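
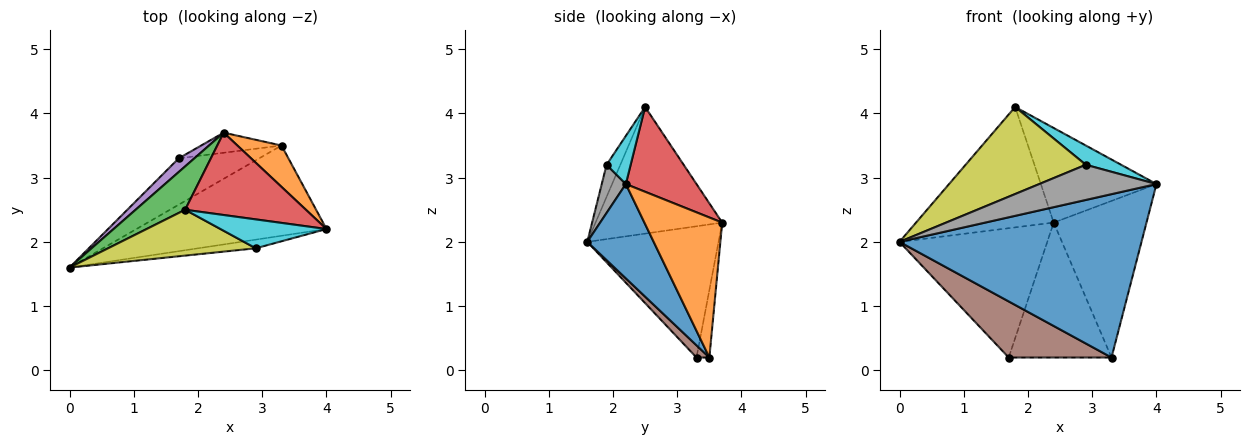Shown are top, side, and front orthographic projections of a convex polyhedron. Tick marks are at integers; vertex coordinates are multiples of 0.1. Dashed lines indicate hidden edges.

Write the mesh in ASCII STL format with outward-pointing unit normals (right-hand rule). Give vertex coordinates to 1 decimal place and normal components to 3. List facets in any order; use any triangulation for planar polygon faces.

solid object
 facet normal 0.233 -0.851 -0.470
  outer loop
   vertex 3.3 3.5 0.2
   vertex 4.0 2.2 2.9
   vertex 0.0 1.6 2.0
  endloop
 endfacet
 facet normal 0.630 0.751 0.198
  outer loop
   vertex 3.3 3.5 0.2
   vertex 2.4 3.7 2.3
   vertex 4.0 2.2 2.9
  endloop
 endfacet
 facet normal -0.654 0.711 0.256
  outer loop
   vertex 1.8 2.5 4.1
   vertex 2.4 3.7 2.3
   vertex 0.0 1.6 2.0
  endloop
 endfacet
 facet normal 0.419 0.685 0.596
  outer loop
   vertex 1.8 2.5 4.1
   vertex 4.0 2.2 2.9
   vertex 2.4 3.7 2.3
  endloop
 endfacet
 facet normal -0.662 0.745 0.079
  outer loop
   vertex 1.7 3.3 0.2
   vertex 0.0 1.6 2.0
   vertex 2.4 3.7 2.3
  endloop
 endfacet
 facet normal 0.096 -0.767 -0.634
  outer loop
   vertex 1.7 3.3 0.2
   vertex 3.3 3.5 0.2
   vertex 0.0 1.6 2.0
  endloop
 endfacet
 facet normal -0.123 0.982 -0.146
  outer loop
   vertex 1.7 3.3 0.2
   vertex 2.4 3.7 2.3
   vertex 3.3 3.5 0.2
  endloop
 endfacet
 facet normal 0.196 -0.952 -0.235
  outer loop
   vertex 2.9 1.9 3.2
   vertex 0.0 1.6 2.0
   vertex 4.0 2.2 2.9
  endloop
 endfacet
 facet normal -0.101 -0.880 0.464
  outer loop
   vertex 2.9 1.9 3.2
   vertex 1.8 2.5 4.1
   vertex 0.0 1.6 2.0
  endloop
 endfacet
 facet normal 0.354 -0.519 0.778
  outer loop
   vertex 2.9 1.9 3.2
   vertex 4.0 2.2 2.9
   vertex 1.8 2.5 4.1
  endloop
 endfacet
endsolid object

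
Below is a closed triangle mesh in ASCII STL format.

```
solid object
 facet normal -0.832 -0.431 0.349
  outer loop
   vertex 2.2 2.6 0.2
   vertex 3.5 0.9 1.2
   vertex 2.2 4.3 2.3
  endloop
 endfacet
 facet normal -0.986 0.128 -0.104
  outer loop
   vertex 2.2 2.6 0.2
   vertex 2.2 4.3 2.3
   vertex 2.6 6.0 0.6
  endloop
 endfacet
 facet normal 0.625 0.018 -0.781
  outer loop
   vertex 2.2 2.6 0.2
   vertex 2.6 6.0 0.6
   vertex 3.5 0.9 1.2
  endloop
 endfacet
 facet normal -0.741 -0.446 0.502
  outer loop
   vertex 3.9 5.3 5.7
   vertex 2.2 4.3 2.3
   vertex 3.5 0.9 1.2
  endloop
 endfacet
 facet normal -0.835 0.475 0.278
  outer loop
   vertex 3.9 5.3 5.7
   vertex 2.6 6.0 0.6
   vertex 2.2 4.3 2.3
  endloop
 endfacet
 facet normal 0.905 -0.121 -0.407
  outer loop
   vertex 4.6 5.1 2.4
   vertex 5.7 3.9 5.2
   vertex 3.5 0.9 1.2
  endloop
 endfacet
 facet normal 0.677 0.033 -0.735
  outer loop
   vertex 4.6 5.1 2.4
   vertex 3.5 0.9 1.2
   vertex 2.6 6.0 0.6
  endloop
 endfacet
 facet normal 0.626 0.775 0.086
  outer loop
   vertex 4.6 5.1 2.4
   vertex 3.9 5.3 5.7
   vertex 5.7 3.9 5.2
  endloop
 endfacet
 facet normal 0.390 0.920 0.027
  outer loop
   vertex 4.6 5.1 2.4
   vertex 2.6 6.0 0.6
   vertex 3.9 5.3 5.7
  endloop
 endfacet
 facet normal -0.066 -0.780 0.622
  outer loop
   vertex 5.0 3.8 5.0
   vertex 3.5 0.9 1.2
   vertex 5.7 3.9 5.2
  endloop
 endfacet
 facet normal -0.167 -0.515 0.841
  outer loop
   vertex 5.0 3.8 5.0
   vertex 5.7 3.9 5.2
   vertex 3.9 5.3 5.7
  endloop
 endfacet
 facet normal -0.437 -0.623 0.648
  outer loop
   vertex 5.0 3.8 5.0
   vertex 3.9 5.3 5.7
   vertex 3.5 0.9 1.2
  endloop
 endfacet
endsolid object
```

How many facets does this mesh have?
12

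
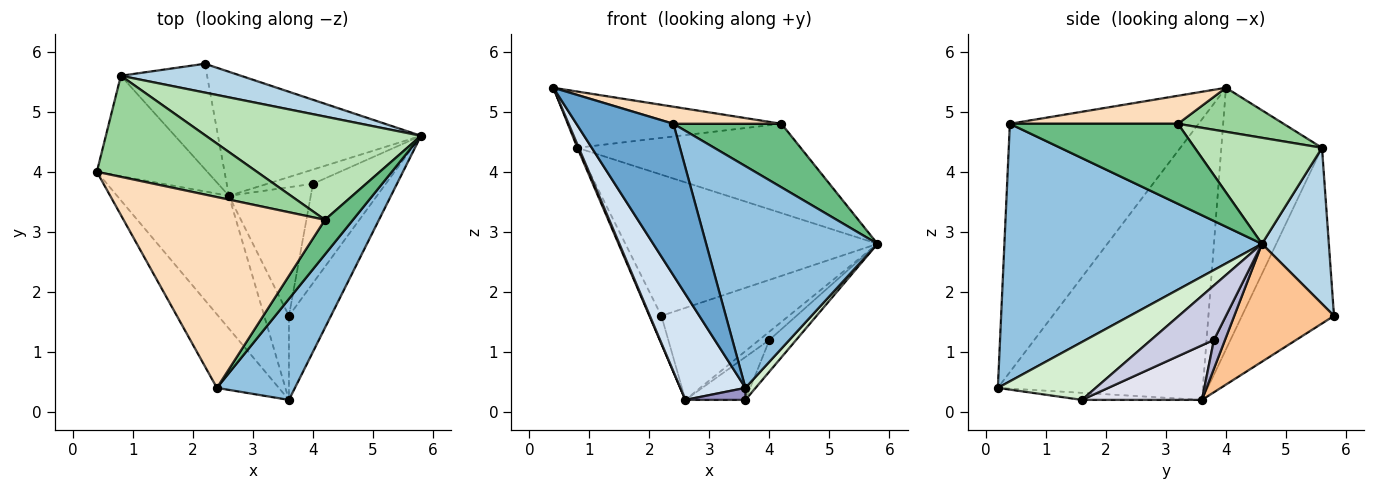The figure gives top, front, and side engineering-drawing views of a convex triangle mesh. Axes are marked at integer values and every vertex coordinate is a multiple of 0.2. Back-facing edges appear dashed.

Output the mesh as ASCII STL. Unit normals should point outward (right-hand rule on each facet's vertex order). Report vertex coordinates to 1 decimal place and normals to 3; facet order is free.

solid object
 facet normal -0.868 -0.446 -0.217
  outer loop
   vertex 2.4 0.4 4.8
   vertex 0.4 4.0 5.4
   vertex 3.6 0.2 0.4
  endloop
 endfacet
 facet normal 0.807 -0.537 0.245
  outer loop
   vertex 2.4 0.4 4.8
   vertex 3.6 0.2 0.4
   vertex 5.8 4.6 2.8
  endloop
 endfacet
 facet normal 0.252 0.948 0.194
  outer loop
   vertex 0.8 5.6 4.4
   vertex 5.8 4.6 2.8
   vertex 2.2 5.8 1.6
  endloop
 endfacet
 facet normal -0.891 -0.283 -0.355
  outer loop
   vertex 2.6 3.6 0.2
   vertex 3.6 0.2 0.4
   vertex 0.4 4.0 5.4
  endloop
 endfacet
 facet normal -0.921 -0.013 -0.389
  outer loop
   vertex 2.6 3.6 0.2
   vertex 0.4 4.0 5.4
   vertex 0.8 5.6 4.4
  endloop
 endfacet
 facet normal -0.892 0.116 -0.438
  outer loop
   vertex 2.6 3.6 0.2
   vertex 0.8 5.6 4.4
   vertex 2.2 5.8 1.6
  endloop
 endfacet
 facet normal 0.423 0.540 -0.728
  outer loop
   vertex 2.6 3.6 0.2
   vertex 2.2 5.8 1.6
   vertex 5.8 4.6 2.8
  endloop
 endfacet
 facet normal 0.137 -0.088 0.987
  outer loop
   vertex 4.2 3.2 4.8
   vertex 0.4 4.0 5.4
   vertex 2.4 0.4 4.8
  endloop
 endfacet
 facet normal 0.807 -0.519 0.282
  outer loop
   vertex 4.2 3.2 4.8
   vertex 2.4 0.4 4.8
   vertex 5.8 4.6 2.8
  endloop
 endfacet
 facet normal 0.234 0.473 0.850
  outer loop
   vertex 4.2 3.2 4.8
   vertex 0.8 5.6 4.4
   vertex 0.4 4.0 5.4
  endloop
 endfacet
 facet normal 0.349 0.613 0.709
  outer loop
   vertex 4.2 3.2 4.8
   vertex 5.8 4.6 2.8
   vertex 0.8 5.6 4.4
  endloop
 endfacet
 facet normal 0.806 -0.084 -0.586
  outer loop
   vertex 3.6 1.6 0.2
   vertex 5.8 4.6 2.8
   vertex 3.6 0.2 0.4
  endloop
 endfacet
 facet normal -0.272 -0.136 -0.953
  outer loop
   vertex 3.6 1.6 0.2
   vertex 3.6 0.2 0.4
   vertex 2.6 3.6 0.2
  endloop
 endfacet
 facet normal 0.480 0.440 -0.759
  outer loop
   vertex 4.0 3.8 1.2
   vertex 2.6 3.6 0.2
   vertex 5.8 4.6 2.8
  endloop
 endfacet
 facet normal 0.580 0.247 -0.776
  outer loop
   vertex 4.0 3.8 1.2
   vertex 5.8 4.6 2.8
   vertex 3.6 1.6 0.2
  endloop
 endfacet
 facet normal 0.535 0.267 -0.802
  outer loop
   vertex 4.0 3.8 1.2
   vertex 3.6 1.6 0.2
   vertex 2.6 3.6 0.2
  endloop
 endfacet
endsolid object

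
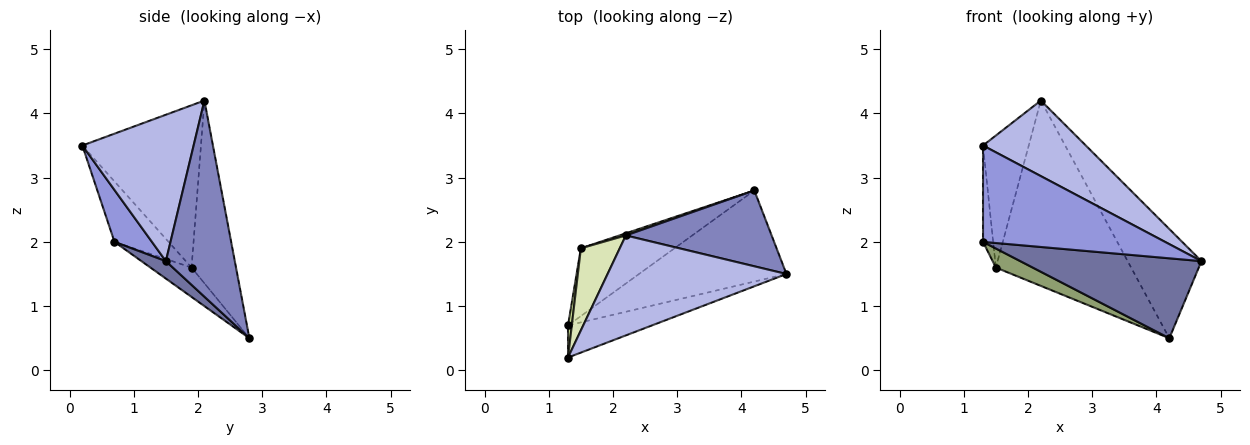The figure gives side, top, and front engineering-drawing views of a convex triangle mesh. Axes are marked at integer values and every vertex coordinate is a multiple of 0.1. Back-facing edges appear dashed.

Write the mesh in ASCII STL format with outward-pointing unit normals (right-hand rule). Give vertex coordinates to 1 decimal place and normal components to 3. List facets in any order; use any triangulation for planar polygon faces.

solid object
 facet normal 0.089 -0.657 -0.749
  outer loop
   vertex 4.2 2.8 0.5
   vertex 4.7 1.5 1.7
   vertex 1.3 0.7 2.0
  endloop
 endfacet
 facet normal 0.609 0.652 0.452
  outer loop
   vertex 2.2 2.1 4.2
   vertex 4.7 1.5 1.7
   vertex 4.2 2.8 0.5
  endloop
 endfacet
 facet normal 0.192 -0.931 -0.310
  outer loop
   vertex 1.3 0.2 3.5
   vertex 1.3 0.7 2.0
   vertex 4.7 1.5 1.7
  endloop
 endfacet
 facet normal 0.547 -0.505 0.668
  outer loop
   vertex 1.3 0.2 3.5
   vertex 4.7 1.5 1.7
   vertex 2.2 2.1 4.2
  endloop
 endfacet
 facet normal -0.289 -0.259 -0.922
  outer loop
   vertex 1.5 1.9 1.6
   vertex 4.2 2.8 0.5
   vertex 1.3 0.7 2.0
  endloop
 endfacet
 facet normal -0.312 0.950 0.011
  outer loop
   vertex 1.5 1.9 1.6
   vertex 2.2 2.1 4.2
   vertex 4.2 2.8 0.5
  endloop
 endfacet
 facet normal -0.981 0.184 0.061
  outer loop
   vertex 1.5 1.9 1.6
   vertex 1.3 0.7 2.0
   vertex 1.3 0.2 3.5
  endloop
 endfacet
 facet normal -0.911 0.351 0.218
  outer loop
   vertex 1.5 1.9 1.6
   vertex 1.3 0.2 3.5
   vertex 2.2 2.1 4.2
  endloop
 endfacet
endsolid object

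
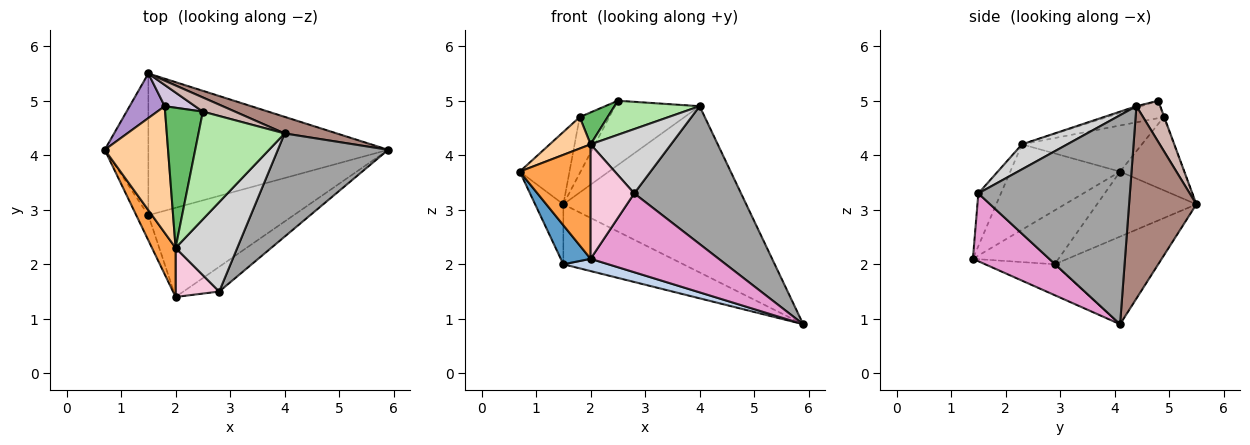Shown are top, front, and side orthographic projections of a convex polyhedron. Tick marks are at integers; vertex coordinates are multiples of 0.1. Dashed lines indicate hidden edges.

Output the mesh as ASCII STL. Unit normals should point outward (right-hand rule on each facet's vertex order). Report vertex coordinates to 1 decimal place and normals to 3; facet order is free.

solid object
 facet normal -0.924 -0.322 -0.208
  outer loop
   vertex 1.5 2.9 2.0
   vertex 2.0 1.4 2.1
   vertex 0.7 4.1 3.7
  endloop
 endfacet
 facet normal -0.206 -0.133 -0.969
  outer loop
   vertex 1.5 2.9 2.0
   vertex 5.9 4.1 0.9
   vertex 2.0 1.4 2.1
  endloop
 endfacet
 facet normal -0.818 -0.528 0.226
  outer loop
   vertex 2.0 2.3 4.2
   vertex 0.7 4.1 3.7
   vertex 2.0 1.4 2.1
  endloop
 endfacet
 facet normal -0.577 -0.197 0.792
  outer loop
   vertex 2.0 2.3 4.2
   vertex 1.8 4.9 4.7
   vertex 0.7 4.1 3.7
  endloop
 endfacet
 facet normal -0.410 -0.203 0.889
  outer loop
   vertex 2.0 2.3 4.2
   vertex 2.5 4.8 5.0
   vertex 1.8 4.9 4.7
  endloop
 endfacet
 facet normal -0.017 -0.302 0.953
  outer loop
   vertex 2.0 2.3 4.2
   vertex 4.0 4.4 4.9
   vertex 2.5 4.8 5.0
  endloop
 endfacet
 facet normal -0.808 0.229 -0.542
  outer loop
   vertex 1.5 5.5 3.1
   vertex 1.5 2.9 2.0
   vertex 0.7 4.1 3.7
  endloop
 endfacet
 facet normal -0.319 0.369 -0.873
  outer loop
   vertex 1.5 5.5 3.1
   vertex 5.9 4.1 0.9
   vertex 1.5 2.9 2.0
  endloop
 endfacet
 facet normal -0.739 0.574 0.354
  outer loop
   vertex 1.5 5.5 3.1
   vertex 0.7 4.1 3.7
   vertex 1.8 4.9 4.7
  endloop
 endfacet
 facet normal -0.018 0.935 0.354
  outer loop
   vertex 1.5 5.5 3.1
   vertex 1.8 4.9 4.7
   vertex 2.5 4.8 5.0
  endloop
 endfacet
 facet normal 0.344 0.934 0.093
  outer loop
   vertex 1.5 5.5 3.1
   vertex 4.0 4.4 4.9
   vertex 5.9 4.1 0.9
  endloop
 endfacet
 facet normal 0.265 0.942 0.207
  outer loop
   vertex 1.5 5.5 3.1
   vertex 2.5 4.8 5.0
   vertex 4.0 4.4 4.9
  endloop
 endfacet
 facet normal 0.494 -0.829 -0.260
  outer loop
   vertex 2.8 1.5 3.3
   vertex 2.0 1.4 2.1
   vertex 5.9 4.1 0.9
  endloop
 endfacet
 facet normal -0.430 -0.830 0.356
  outer loop
   vertex 2.8 1.5 3.3
   vertex 2.0 2.3 4.2
   vertex 2.0 1.4 2.1
  endloop
 endfacet
 facet normal 0.750 -0.529 0.396
  outer loop
   vertex 2.8 1.5 3.3
   vertex 5.9 4.1 0.9
   vertex 4.0 4.4 4.9
  endloop
 endfacet
 facet normal 0.313 -0.555 0.771
  outer loop
   vertex 2.8 1.5 3.3
   vertex 4.0 4.4 4.9
   vertex 2.0 2.3 4.2
  endloop
 endfacet
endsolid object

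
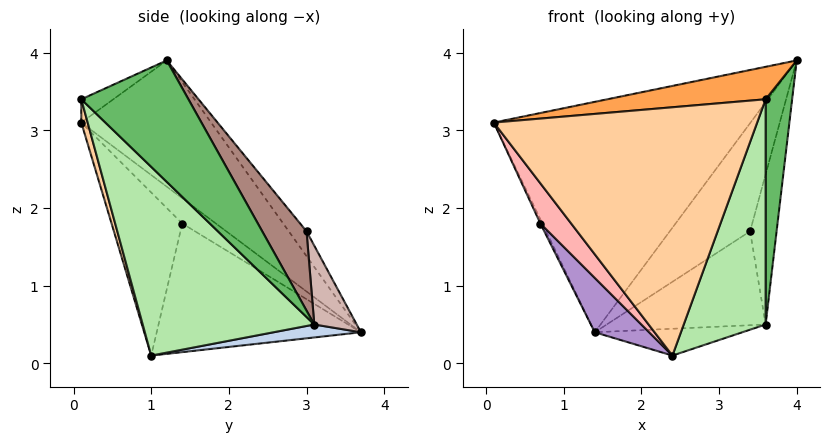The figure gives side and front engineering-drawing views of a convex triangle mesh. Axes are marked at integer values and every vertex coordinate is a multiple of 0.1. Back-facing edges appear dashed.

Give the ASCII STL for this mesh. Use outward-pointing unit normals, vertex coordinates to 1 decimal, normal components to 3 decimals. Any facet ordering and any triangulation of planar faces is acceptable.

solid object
 facet normal -0.323 0.640 0.697
  outer loop
   vertex 1.4 3.7 0.4
   vertex 0.1 0.1 3.1
   vertex 4.0 1.2 3.9
  endloop
 endfacet
 facet normal 0.083 0.140 -0.987
  outer loop
   vertex 3.6 3.1 0.5
   vertex 2.4 1.0 0.1
   vertex 1.4 3.7 0.4
  endloop
 endfacet
 facet normal -0.079 -0.389 0.918
  outer loop
   vertex 3.6 0.1 3.4
   vertex 4.0 1.2 3.9
   vertex 0.1 0.1 3.1
  endloop
 endfacet
 facet normal 0.023 -0.962 -0.271
  outer loop
   vertex 3.6 0.1 3.4
   vertex 0.1 0.1 3.1
   vertex 2.4 1.0 0.1
  endloop
 endfacet
 facet normal 0.942 -0.233 -0.241
  outer loop
   vertex 3.6 0.1 3.4
   vertex 3.6 3.1 0.5
   vertex 4.0 1.2 3.9
  endloop
 endfacet
 facet normal 0.824 -0.393 -0.407
  outer loop
   vertex 3.6 0.1 3.4
   vertex 2.4 1.0 0.1
   vertex 3.6 3.1 0.5
  endloop
 endfacet
 facet normal -0.927 0.055 -0.372
  outer loop
   vertex 0.7 1.4 1.8
   vertex 0.1 0.1 3.1
   vertex 1.4 3.7 0.4
  endloop
 endfacet
 facet normal -0.708 -0.309 -0.635
  outer loop
   vertex 0.7 1.4 1.8
   vertex 2.4 1.0 0.1
   vertex 0.1 0.1 3.1
  endloop
 endfacet
 facet normal -0.716 -0.191 -0.671
  outer loop
   vertex 0.7 1.4 1.8
   vertex 1.4 3.7 0.4
   vertex 2.4 1.0 0.1
  endloop
 endfacet
 facet normal -0.164 0.741 0.651
  outer loop
   vertex 3.4 3.0 1.7
   vertex 1.4 3.7 0.4
   vertex 4.0 1.2 3.9
  endloop
 endfacet
 facet normal 0.844 0.505 0.183
  outer loop
   vertex 3.4 3.0 1.7
   vertex 4.0 1.2 3.9
   vertex 3.6 3.1 0.5
  endloop
 endfacet
 facet normal 0.256 0.959 0.123
  outer loop
   vertex 3.4 3.0 1.7
   vertex 3.6 3.1 0.5
   vertex 1.4 3.7 0.4
  endloop
 endfacet
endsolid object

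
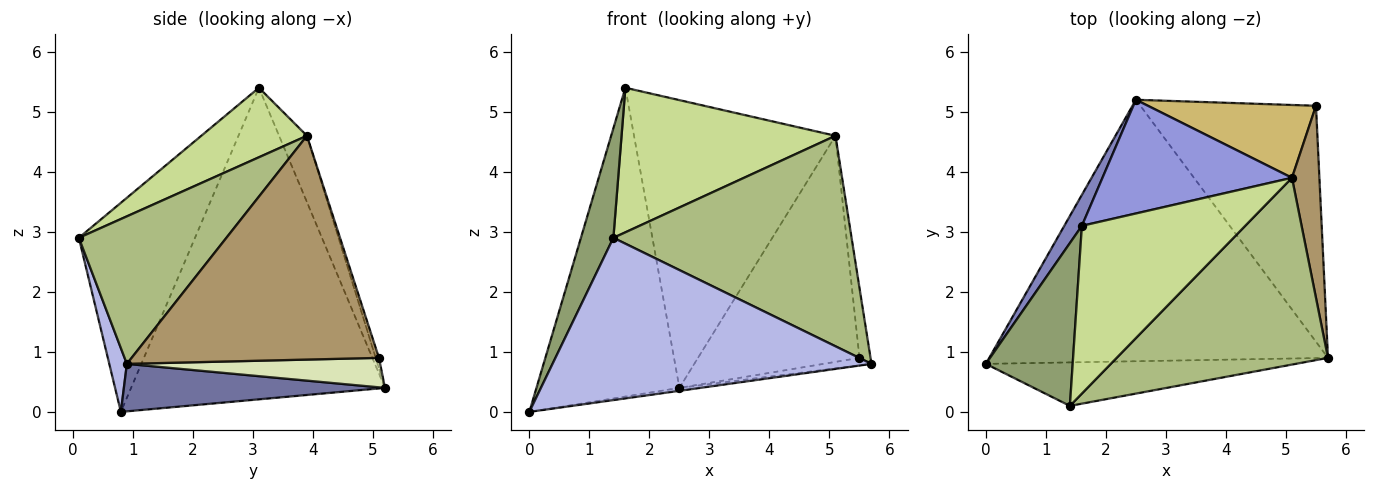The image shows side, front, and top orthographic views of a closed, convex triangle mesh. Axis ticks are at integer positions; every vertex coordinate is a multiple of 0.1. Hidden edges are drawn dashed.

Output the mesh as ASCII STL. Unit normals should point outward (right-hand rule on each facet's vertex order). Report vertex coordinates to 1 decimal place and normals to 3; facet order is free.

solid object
 facet normal 0.139 0.011 -0.990
  outer loop
   vertex 2.5 5.2 0.4
   vertex 5.7 0.9 0.8
   vertex 0.0 0.8 0.0
  endloop
 endfacet
 facet normal -0.870 0.490 0.049
  outer loop
   vertex 1.6 3.1 5.4
   vertex 2.5 5.2 0.4
   vertex 0.0 0.8 0.0
  endloop
 endfacet
 facet normal -0.128 0.922 0.364
  outer loop
   vertex 5.1 3.9 4.6
   vertex 2.5 5.2 0.4
   vertex 1.6 3.1 5.4
  endloop
 endfacet
 facet normal 0.053 -0.965 -0.259
  outer loop
   vertex 1.4 0.1 2.9
   vertex 0.0 0.8 0.0
   vertex 5.7 0.9 0.8
  endloop
 endfacet
 facet normal -0.894 -0.250 0.371
  outer loop
   vertex 1.4 0.1 2.9
   vertex 1.6 3.1 5.4
   vertex 0.0 0.8 0.0
  endloop
 endfacet
 facet normal 0.420 -0.679 0.602
  outer loop
   vertex 1.4 0.1 2.9
   vertex 5.7 0.9 0.8
   vertex 5.1 3.9 4.6
  endloop
 endfacet
 facet normal 0.307 -0.621 0.721
  outer loop
   vertex 1.4 0.1 2.9
   vertex 5.1 3.9 4.6
   vertex 1.6 3.1 5.4
  endloop
 endfacet
 facet normal 0.165 0.031 -0.986
  outer loop
   vertex 5.5 5.1 0.9
   vertex 5.7 0.9 0.8
   vertex 2.5 5.2 0.4
  endloop
 endfacet
 facet normal 0.992 0.044 0.122
  outer loop
   vertex 5.5 5.1 0.9
   vertex 5.1 3.9 4.6
   vertex 5.7 0.9 0.8
  endloop
 endfacet
 facet normal -0.019 0.952 0.307
  outer loop
   vertex 5.5 5.1 0.9
   vertex 2.5 5.2 0.4
   vertex 5.1 3.9 4.6
  endloop
 endfacet
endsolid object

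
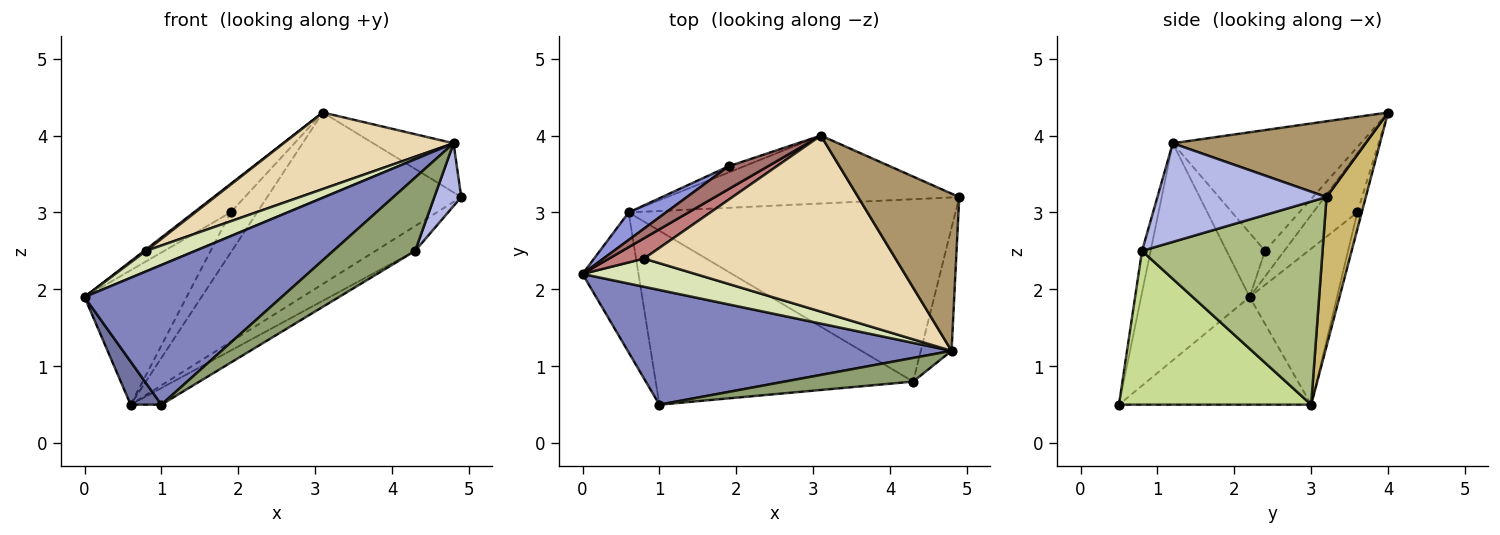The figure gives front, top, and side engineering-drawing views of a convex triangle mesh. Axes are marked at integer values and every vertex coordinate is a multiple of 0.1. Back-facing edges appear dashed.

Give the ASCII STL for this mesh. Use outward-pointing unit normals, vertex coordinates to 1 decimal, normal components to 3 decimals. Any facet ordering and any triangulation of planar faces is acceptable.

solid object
 facet normal -0.878 -0.141 -0.457
  outer loop
   vertex 0.6 3.0 0.5
   vertex 1.0 0.5 0.5
   vertex 0.0 2.2 1.9
  endloop
 endfacet
 facet normal -0.391 -0.711 0.584
  outer loop
   vertex 4.8 1.2 3.9
   vertex 0.0 2.2 1.9
   vertex 1.0 0.5 0.5
  endloop
 endfacet
 facet normal -0.642 0.751 0.154
  outer loop
   vertex 1.9 3.6 3.0
   vertex 0.6 3.0 0.5
   vertex 0.0 2.2 1.9
  endloop
 endfacet
 facet normal 0.944 -0.150 -0.294
  outer loop
   vertex 4.3 0.8 2.5
   vertex 4.9 3.2 3.2
   vertex 4.8 1.2 3.9
  endloop
 endfacet
 facet normal -0.099 -0.947 0.306
  outer loop
   vertex 4.3 0.8 2.5
   vertex 4.8 1.2 3.9
   vertex 1.0 0.5 0.5
  endloop
 endfacet
 facet normal 0.524 0.115 -0.844
  outer loop
   vertex 4.3 0.8 2.5
   vertex 0.6 3.0 0.5
   vertex 4.9 3.2 3.2
  endloop
 endfacet
 facet normal 0.511 0.082 -0.856
  outer loop
   vertex 4.3 0.8 2.5
   vertex 1.0 0.5 0.5
   vertex 0.6 3.0 0.5
  endloop
 endfacet
 facet normal -0.418 -0.534 0.735
  outer loop
   vertex 0.8 2.4 2.5
   vertex 0.0 2.2 1.9
   vertex 4.8 1.2 3.9
  endloop
 endfacet
 facet normal 0.582 0.243 0.776
  outer loop
   vertex 3.1 4.0 4.3
   vertex 4.8 1.2 3.9
   vertex 4.9 3.2 3.2
  endloop
 endfacet
 facet normal 0.185 0.914 -0.362
  outer loop
   vertex 3.1 4.0 4.3
   vertex 4.9 3.2 3.2
   vertex 0.6 3.0 0.5
  endloop
 endfacet
 facet normal -0.164 0.975 -0.149
  outer loop
   vertex 3.1 4.0 4.3
   vertex 0.6 3.0 0.5
   vertex 1.9 3.6 3.0
  endloop
 endfacet
 facet normal -0.403 -0.365 0.839
  outer loop
   vertex 3.1 4.0 4.3
   vertex 0.8 2.4 2.5
   vertex 4.8 1.2 3.9
  endloop
 endfacet
 facet normal -0.684 0.570 0.456
  outer loop
   vertex 3.1 4.0 4.3
   vertex 1.9 3.6 3.0
   vertex 0.0 2.2 1.9
  endloop
 endfacet
 facet normal -0.589 -0.059 0.806
  outer loop
   vertex 3.1 4.0 4.3
   vertex 0.0 2.2 1.9
   vertex 0.8 2.4 2.5
  endloop
 endfacet
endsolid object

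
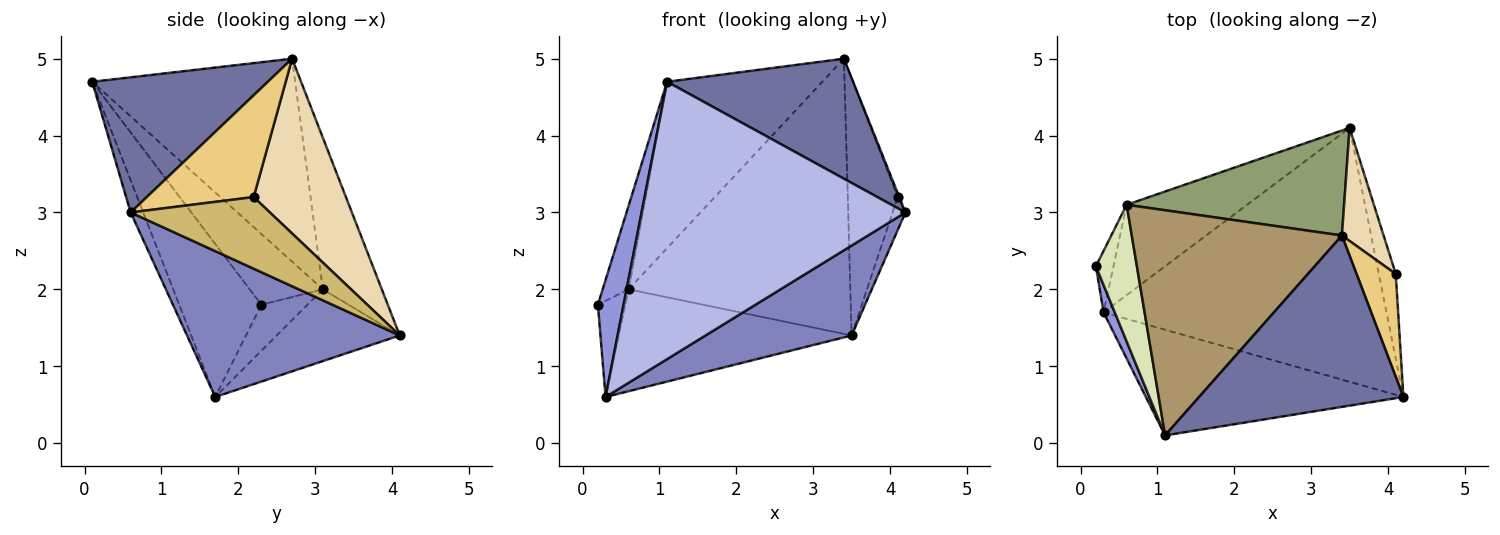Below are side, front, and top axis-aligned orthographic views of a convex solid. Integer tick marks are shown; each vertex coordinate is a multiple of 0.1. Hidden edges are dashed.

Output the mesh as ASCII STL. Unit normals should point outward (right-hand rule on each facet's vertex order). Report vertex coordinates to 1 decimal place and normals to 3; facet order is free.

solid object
 facet normal 0.476 -0.504 0.720
  outer loop
   vertex 1.1 0.1 4.7
   vertex 4.2 0.6 3.0
   vertex 3.4 2.7 5.0
  endloop
 endfacet
 facet normal 0.437 -0.300 -0.848
  outer loop
   vertex 0.3 1.7 0.6
   vertex 3.5 4.1 1.4
   vertex 4.2 0.6 3.0
  endloop
 endfacet
 facet normal -0.952 -0.298 0.070
  outer loop
   vertex 0.3 1.7 0.6
   vertex 1.1 0.1 4.7
   vertex 0.2 2.3 1.8
  endloop
 endfacet
 facet normal -0.044 -0.934 -0.356
  outer loop
   vertex 0.3 1.7 0.6
   vertex 4.2 0.6 3.0
   vertex 1.1 0.1 4.7
  endloop
 endfacet
 facet normal -0.241 0.907 0.346
  outer loop
   vertex 0.6 3.1 2.0
   vertex 3.4 2.7 5.0
   vertex 3.5 4.1 1.4
  endloop
 endfacet
 facet normal -0.817 0.486 -0.311
  outer loop
   vertex 0.6 3.1 2.0
   vertex 0.3 1.7 0.6
   vertex 0.2 2.3 1.8
  endloop
 endfacet
 facet normal -0.368 0.696 -0.617
  outer loop
   vertex 0.6 3.1 2.0
   vertex 3.5 4.1 1.4
   vertex 0.3 1.7 0.6
  endloop
 endfacet
 facet normal -0.827 0.294 0.479
  outer loop
   vertex 0.6 3.1 2.0
   vertex 0.2 2.3 1.8
   vertex 1.1 0.1 4.7
  endloop
 endfacet
 facet normal -0.613 0.469 0.635
  outer loop
   vertex 0.6 3.1 2.0
   vertex 1.1 0.1 4.7
   vertex 3.4 2.7 5.0
  endloop
 endfacet
 facet normal 0.969 0.089 -0.229
  outer loop
   vertex 4.1 2.2 3.2
   vertex 4.2 0.6 3.0
   vertex 3.5 4.1 1.4
  endloop
 endfacet
 facet normal 0.933 0.013 0.359
  outer loop
   vertex 4.1 2.2 3.2
   vertex 3.4 2.7 5.0
   vertex 4.2 0.6 3.0
  endloop
 endfacet
 facet normal 0.861 0.466 0.205
  outer loop
   vertex 4.1 2.2 3.2
   vertex 3.5 4.1 1.4
   vertex 3.4 2.7 5.0
  endloop
 endfacet
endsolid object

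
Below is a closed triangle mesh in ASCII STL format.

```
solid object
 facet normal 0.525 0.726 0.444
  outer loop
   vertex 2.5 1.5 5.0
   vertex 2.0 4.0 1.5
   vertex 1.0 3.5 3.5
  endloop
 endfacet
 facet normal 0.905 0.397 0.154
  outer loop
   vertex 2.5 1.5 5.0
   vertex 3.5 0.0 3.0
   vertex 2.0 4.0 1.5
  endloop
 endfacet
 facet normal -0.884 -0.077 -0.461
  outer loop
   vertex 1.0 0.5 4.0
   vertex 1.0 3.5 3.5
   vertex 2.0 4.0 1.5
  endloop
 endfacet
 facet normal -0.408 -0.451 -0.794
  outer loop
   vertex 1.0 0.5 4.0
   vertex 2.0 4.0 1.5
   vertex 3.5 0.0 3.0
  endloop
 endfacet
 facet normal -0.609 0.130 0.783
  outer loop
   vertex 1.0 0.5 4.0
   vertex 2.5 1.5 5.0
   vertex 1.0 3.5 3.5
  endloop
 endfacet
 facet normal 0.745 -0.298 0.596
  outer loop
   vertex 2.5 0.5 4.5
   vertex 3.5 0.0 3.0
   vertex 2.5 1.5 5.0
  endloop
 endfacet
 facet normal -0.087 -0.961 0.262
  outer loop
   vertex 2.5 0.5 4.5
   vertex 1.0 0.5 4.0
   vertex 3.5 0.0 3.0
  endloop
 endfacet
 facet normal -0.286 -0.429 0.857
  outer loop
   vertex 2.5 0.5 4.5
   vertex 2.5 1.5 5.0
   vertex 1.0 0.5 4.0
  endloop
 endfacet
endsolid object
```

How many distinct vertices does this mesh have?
6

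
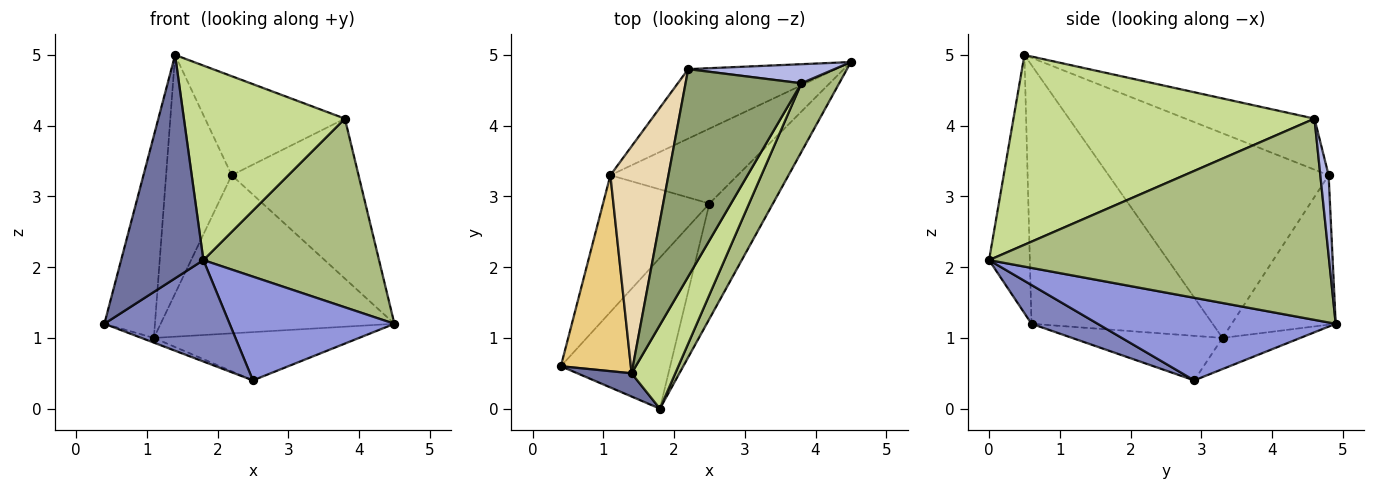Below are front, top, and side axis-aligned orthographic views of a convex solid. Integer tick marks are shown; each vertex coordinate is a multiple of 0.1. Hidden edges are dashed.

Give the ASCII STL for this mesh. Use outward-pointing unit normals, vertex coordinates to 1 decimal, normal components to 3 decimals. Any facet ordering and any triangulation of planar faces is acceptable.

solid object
 facet normal -0.442 -0.892 0.093
  outer loop
   vertex 1.4 0.5 5.0
   vertex 0.4 0.6 1.2
   vertex 1.8 0.0 2.1
  endloop
 endfacet
 facet normal 0.283 -0.535 -0.796
  outer loop
   vertex 2.5 2.9 0.4
   vertex 1.8 0.0 2.1
   vertex 0.4 0.6 1.2
  endloop
 endfacet
 facet normal 0.695 -0.481 -0.535
  outer loop
   vertex 2.5 2.9 0.4
   vertex 4.5 4.9 1.2
   vertex 1.8 0.0 2.1
  endloop
 endfacet
 facet normal 0.065 0.991 0.118
  outer loop
   vertex 3.8 4.6 4.1
   vertex 4.5 4.9 1.2
   vertex 2.2 4.8 3.3
  endloop
 endfacet
 facet normal -0.369 0.400 0.839
  outer loop
   vertex 3.8 4.6 4.1
   vertex 2.2 4.8 3.3
   vertex 1.4 0.5 5.0
  endloop
 endfacet
 facet normal 0.876 -0.453 0.165
  outer loop
   vertex 3.8 4.6 4.1
   vertex 1.8 0.0 2.1
   vertex 4.5 4.9 1.2
  endloop
 endfacet
 facet normal 0.864 -0.462 0.199
  outer loop
   vertex 3.8 4.6 4.1
   vertex 1.4 0.5 5.0
   vertex 1.8 0.0 2.1
  endloop
 endfacet
 facet normal -0.377 0.848 -0.373
  outer loop
   vertex 1.1 3.3 1.0
   vertex 2.2 4.8 3.3
   vertex 4.5 4.9 1.2
  endloop
 endfacet
 facet normal -0.201 0.531 -0.823
  outer loop
   vertex 1.1 3.3 1.0
   vertex 4.5 4.9 1.2
   vertex 2.5 2.9 0.4
  endloop
 endfacet
 facet normal -0.386 0.032 -0.922
  outer loop
   vertex 1.1 3.3 1.0
   vertex 2.5 2.9 0.4
   vertex 0.4 0.6 1.2
  endloop
 endfacet
 facet normal -0.932 0.260 0.252
  outer loop
   vertex 1.1 3.3 1.0
   vertex 0.4 0.6 1.2
   vertex 1.4 0.5 5.0
  endloop
 endfacet
 facet normal -0.925 0.276 0.262
  outer loop
   vertex 1.1 3.3 1.0
   vertex 1.4 0.5 5.0
   vertex 2.2 4.8 3.3
  endloop
 endfacet
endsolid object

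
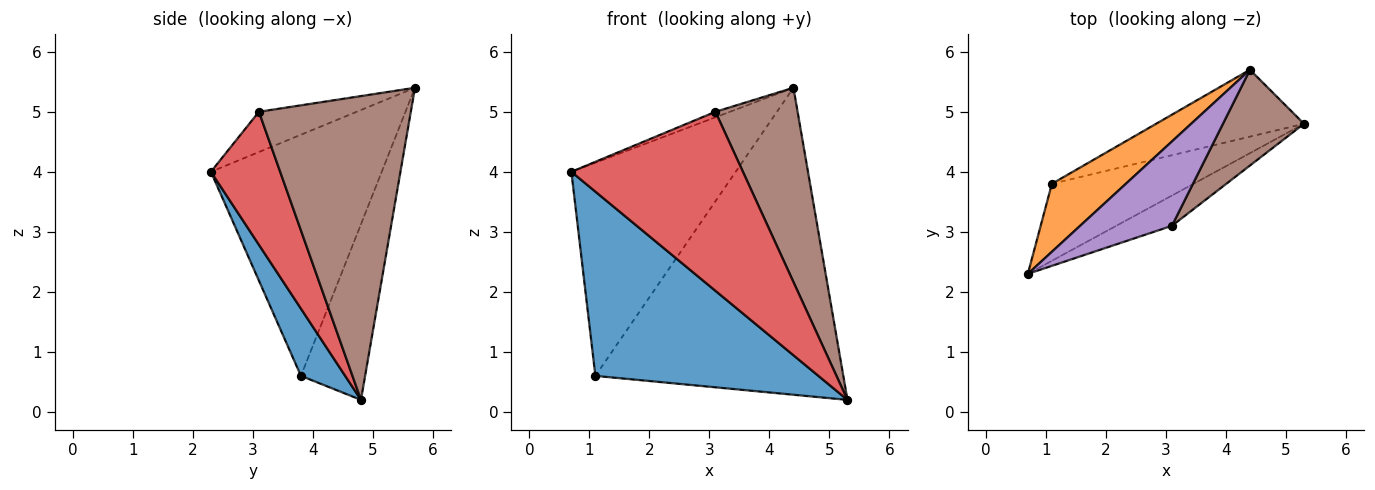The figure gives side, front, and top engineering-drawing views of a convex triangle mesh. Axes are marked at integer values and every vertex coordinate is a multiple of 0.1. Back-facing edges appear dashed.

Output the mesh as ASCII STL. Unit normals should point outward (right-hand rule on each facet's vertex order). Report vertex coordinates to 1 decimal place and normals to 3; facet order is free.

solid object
 facet normal 0.180 -0.908 -0.379
  outer loop
   vertex 1.1 3.8 0.6
   vertex 5.3 4.8 0.2
   vertex 0.7 2.3 4.0
  endloop
 endfacet
 facet normal -0.704 0.677 0.216
  outer loop
   vertex 1.1 3.8 0.6
   vertex 0.7 2.3 4.0
   vertex 4.4 5.7 5.4
  endloop
 endfacet
 facet normal -0.245 0.947 -0.206
  outer loop
   vertex 1.1 3.8 0.6
   vertex 4.4 5.7 5.4
   vertex 5.3 4.8 0.2
  endloop
 endfacet
 facet normal 0.370 -0.916 -0.155
  outer loop
   vertex 3.1 3.1 5.0
   vertex 0.7 2.3 4.0
   vertex 5.3 4.8 0.2
  endloop
 endfacet
 facet normal -0.401 0.060 0.914
  outer loop
   vertex 3.1 3.1 5.0
   vertex 4.4 5.7 5.4
   vertex 0.7 2.3 4.0
  endloop
 endfacet
 facet normal 0.856 -0.463 0.228
  outer loop
   vertex 3.1 3.1 5.0
   vertex 5.3 4.8 0.2
   vertex 4.4 5.7 5.4
  endloop
 endfacet
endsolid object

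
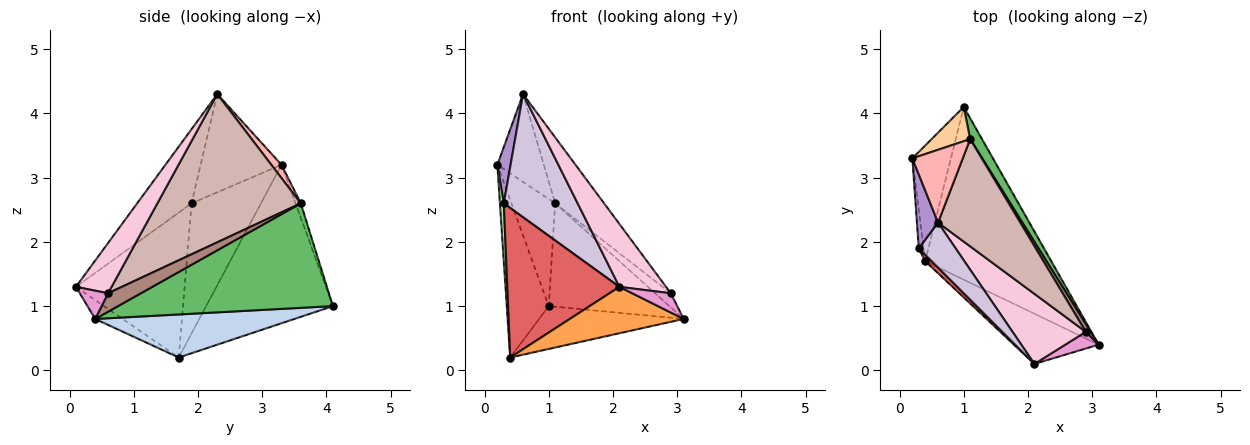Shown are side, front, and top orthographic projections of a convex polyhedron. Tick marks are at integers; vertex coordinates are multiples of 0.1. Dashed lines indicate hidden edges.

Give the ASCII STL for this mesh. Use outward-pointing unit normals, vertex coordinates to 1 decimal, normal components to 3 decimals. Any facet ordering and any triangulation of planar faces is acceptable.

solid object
 facet normal -0.925 0.306 -0.225
  outer loop
   vertex 0.4 1.7 0.2
   vertex 0.2 3.3 3.2
   vertex 1.0 4.1 1.0
  endloop
 endfacet
 facet normal 0.315 0.228 -0.921
  outer loop
   vertex 0.4 1.7 0.2
   vertex 1.0 4.1 1.0
   vertex 3.1 0.4 0.8
  endloop
 endfacet
 facet normal -0.161 -0.670 -0.725
  outer loop
   vertex 2.1 0.1 1.3
   vertex 0.4 1.7 0.2
   vertex 3.1 0.4 0.8
  endloop
 endfacet
 facet normal -0.114 0.946 0.303
  outer loop
   vertex 1.1 3.6 2.6
   vertex 1.0 4.1 1.0
   vertex 0.2 3.3 3.2
  endloop
 endfacet
 facet normal 0.868 0.487 0.098
  outer loop
   vertex 1.1 3.6 2.6
   vertex 3.1 0.4 0.8
   vertex 1.0 4.1 1.0
  endloop
 endfacet
 facet normal -0.998 -0.055 -0.037
  outer loop
   vertex 0.3 1.9 2.6
   vertex 0.2 3.3 3.2
   vertex 0.4 1.7 0.2
  endloop
 endfacet
 facet normal -0.696 -0.718 0.031
  outer loop
   vertex 0.3 1.9 2.6
   vertex 0.4 1.7 0.2
   vertex 2.1 0.1 1.3
  endloop
 endfacet
 facet normal 0.167 0.759 0.629
  outer loop
   vertex 0.6 2.3 4.3
   vertex 1.1 3.6 2.6
   vertex 0.2 3.3 3.2
  endloop
 endfacet
 facet normal -0.965 -0.158 0.208
  outer loop
   vertex 0.6 2.3 4.3
   vertex 0.2 3.3 3.2
   vertex 0.3 1.9 2.6
  endloop
 endfacet
 facet normal -0.569 -0.773 0.282
  outer loop
   vertex 0.6 2.3 4.3
   vertex 0.3 1.9 2.6
   vertex 2.1 0.1 1.3
  endloop
 endfacet
 facet normal 0.878 0.420 0.229
  outer loop
   vertex 2.9 0.6 1.2
   vertex 3.1 0.4 0.8
   vertex 1.1 3.6 2.6
  endloop
 endfacet
 facet normal 0.838 0.286 0.465
  outer loop
   vertex 2.9 0.6 1.2
   vertex 1.1 3.6 2.6
   vertex 0.6 2.3 4.3
  endloop
 endfacet
 facet normal 0.485 -0.661 0.573
  outer loop
   vertex 2.9 0.6 1.2
   vertex 2.1 0.1 1.3
   vertex 3.1 0.4 0.8
  endloop
 endfacet
 facet normal 0.455 -0.595 0.663
  outer loop
   vertex 2.9 0.6 1.2
   vertex 0.6 2.3 4.3
   vertex 2.1 0.1 1.3
  endloop
 endfacet
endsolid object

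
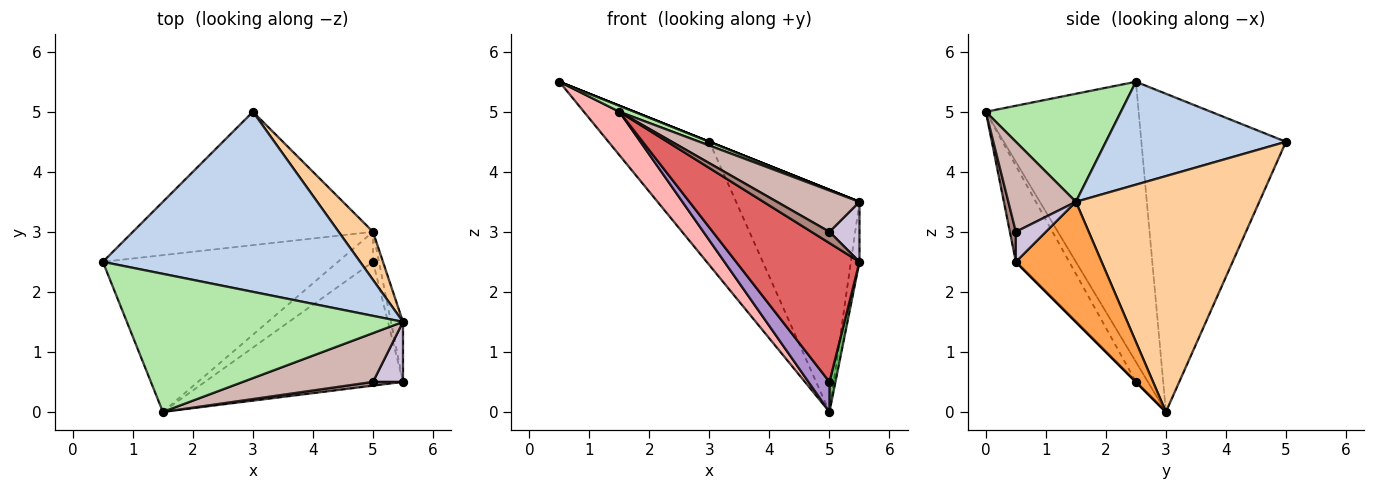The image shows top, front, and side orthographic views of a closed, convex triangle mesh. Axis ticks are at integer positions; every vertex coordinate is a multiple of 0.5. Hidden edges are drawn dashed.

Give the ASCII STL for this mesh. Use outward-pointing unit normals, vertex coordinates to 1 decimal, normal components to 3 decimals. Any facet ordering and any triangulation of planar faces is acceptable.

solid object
 facet normal -0.697 0.487 -0.526
  outer loop
   vertex 5.0 3.0 0.0
   vertex 0.5 2.5 5.5
   vertex 3.0 5.0 4.5
  endloop
 endfacet
 facet normal 0.371 0.000 0.928
  outer loop
   vertex 5.5 1.5 3.5
   vertex 3.0 5.0 4.5
   vertex 0.5 2.5 5.5
  endloop
 endfacet
 facet normal 0.990 0.099 -0.099
  outer loop
   vertex 5.5 1.5 3.5
   vertex 5.5 0.5 2.5
   vertex 5.0 3.0 0.0
  endloop
 endfacet
 facet normal 0.824 0.554 0.120
  outer loop
   vertex 5.5 1.5 3.5
   vertex 5.0 3.0 0.0
   vertex 3.0 5.0 4.5
  endloop
 endfacet
 facet normal 0.000 -0.707 -0.707
  outer loop
   vertex 5.0 2.5 0.5
   vertex 5.0 3.0 0.0
   vertex 5.5 0.5 2.5
  endloop
 endfacet
 facet normal 0.364 -0.040 0.930
  outer loop
   vertex 1.5 0.0 5.0
   vertex 5.5 1.5 3.5
   vertex 0.5 2.5 5.5
  endloop
 endfacet
 facet normal -0.307 -0.710 -0.633
  outer loop
   vertex 1.5 0.0 5.0
   vertex 5.0 2.5 0.5
   vertex 5.5 0.5 2.5
  endloop
 endfacet
 facet normal -0.754 -0.175 -0.633
  outer loop
   vertex 1.5 0.0 5.0
   vertex 0.5 2.5 5.5
   vertex 5.0 3.0 0.0
  endloop
 endfacet
 facet normal -0.375 -0.656 -0.656
  outer loop
   vertex 1.5 0.0 5.0
   vertex 5.0 3.0 0.0
   vertex 5.0 2.5 0.5
  endloop
 endfacet
 facet normal 0.577 -0.577 0.577
  outer loop
   vertex 5.0 0.5 3.0
   vertex 5.5 0.5 2.5
   vertex 5.5 1.5 3.5
  endloop
 endfacet
 facet normal 0.302 -0.905 0.302
  outer loop
   vertex 5.0 0.5 3.0
   vertex 1.5 0.0 5.0
   vertex 5.5 0.5 2.5
  endloop
 endfacet
 facet normal 0.467 -0.571 0.675
  outer loop
   vertex 5.0 0.5 3.0
   vertex 5.5 1.5 3.5
   vertex 1.5 0.0 5.0
  endloop
 endfacet
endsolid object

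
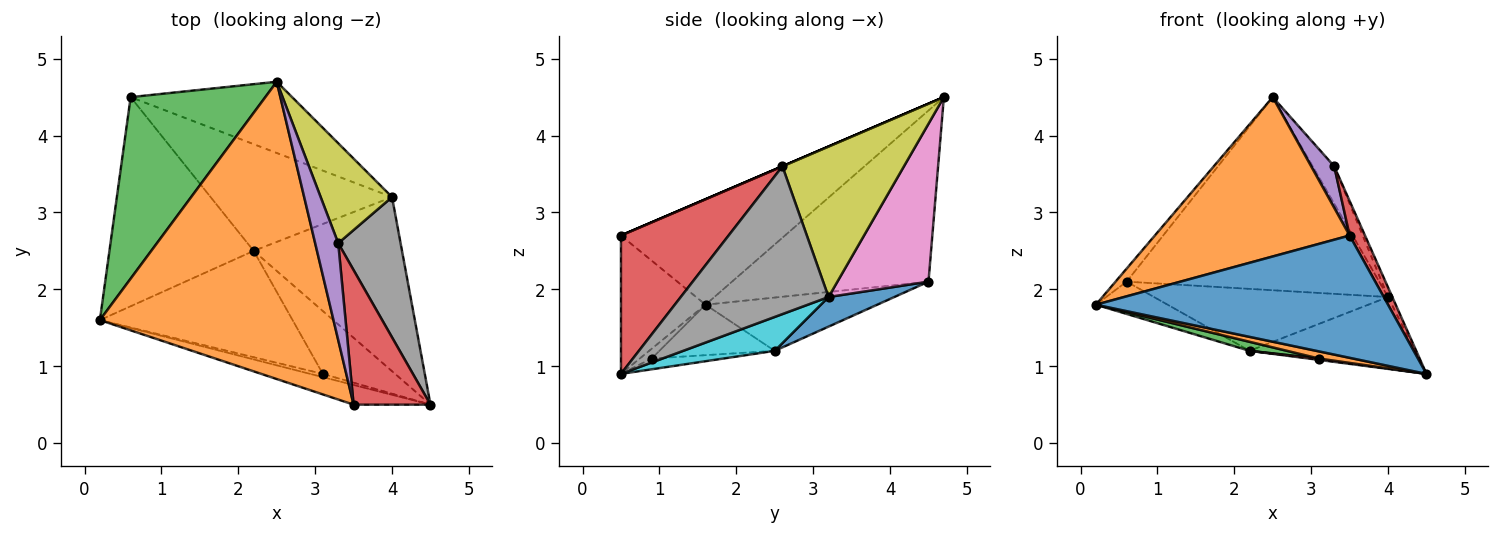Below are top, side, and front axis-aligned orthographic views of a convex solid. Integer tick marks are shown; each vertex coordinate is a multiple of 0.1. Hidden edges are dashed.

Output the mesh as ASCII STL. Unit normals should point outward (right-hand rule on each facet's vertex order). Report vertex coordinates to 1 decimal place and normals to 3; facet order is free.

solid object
 facet normal -0.275 -0.949 -0.153
  outer loop
   vertex 3.5 0.5 2.7
   vertex 0.2 1.6 1.8
   vertex 4.5 0.5 0.9
  endloop
 endfacet
 facet normal -0.370 -0.439 0.819
  outer loop
   vertex 3.5 0.5 2.7
   vertex 2.5 4.7 4.5
   vertex 0.2 1.6 1.8
  endloop
 endfacet
 facet normal -0.785 0.044 0.618
  outer loop
   vertex 0.6 4.5 2.1
   vertex 0.2 1.6 1.8
   vertex 2.5 4.7 4.5
  endloop
 endfacet
 facet normal 0.867 -0.124 0.482
  outer loop
   vertex 3.3 2.6 3.6
   vertex 3.5 0.5 2.7
   vertex 4.5 0.5 0.9
  endloop
 endfacet
 facet normal 0.000 -0.394 0.919
  outer loop
   vertex 3.3 2.6 3.6
   vertex 2.5 4.7 4.5
   vertex 3.5 0.5 2.7
  endloop
 endfacet
 facet normal -0.343 0.143 -0.928
  outer loop
   vertex 2.2 2.5 1.2
   vertex 0.2 1.6 1.8
   vertex 0.6 4.5 2.1
  endloop
 endfacet
 facet normal 0.321 0.889 -0.328
  outer loop
   vertex 4.0 3.2 1.9
   vertex 0.6 4.5 2.1
   vertex 2.5 4.7 4.5
  endloop
 endfacet
 facet normal 0.921 0.027 0.389
  outer loop
   vertex 4.0 3.2 1.9
   vertex 3.3 2.6 3.6
   vertex 4.5 0.5 0.9
  endloop
 endfacet
 facet normal 0.892 0.158 0.423
  outer loop
   vertex 4.0 3.2 1.9
   vertex 2.5 4.7 4.5
   vertex 3.3 2.6 3.6
  endloop
 endfacet
 facet normal 0.207 0.373 -0.904
  outer loop
   vertex 4.0 3.2 1.9
   vertex 4.5 0.5 0.9
   vertex 2.2 2.5 1.2
  endloop
 endfacet
 facet normal 0.140 0.497 -0.856
  outer loop
   vertex 4.0 3.2 1.9
   vertex 2.2 2.5 1.2
   vertex 0.6 4.5 2.1
  endloop
 endfacet
 facet normal -0.304 -0.869 -0.391
  outer loop
   vertex 3.1 0.9 1.1
   vertex 4.5 0.5 0.9
   vertex 0.2 1.6 1.8
  endloop
 endfacet
 facet normal -0.252 -0.082 -0.964
  outer loop
   vertex 3.1 0.9 1.1
   vertex 0.2 1.6 1.8
   vertex 2.2 2.5 1.2
  endloop
 endfacet
 facet normal -0.147 -0.021 -0.989
  outer loop
   vertex 3.1 0.9 1.1
   vertex 2.2 2.5 1.2
   vertex 4.5 0.5 0.9
  endloop
 endfacet
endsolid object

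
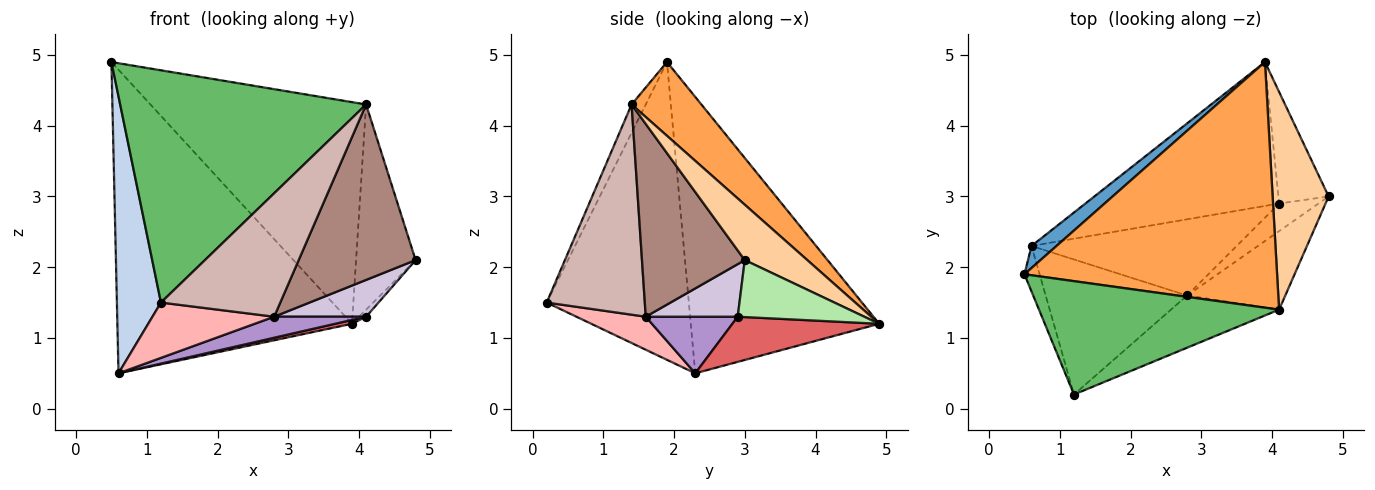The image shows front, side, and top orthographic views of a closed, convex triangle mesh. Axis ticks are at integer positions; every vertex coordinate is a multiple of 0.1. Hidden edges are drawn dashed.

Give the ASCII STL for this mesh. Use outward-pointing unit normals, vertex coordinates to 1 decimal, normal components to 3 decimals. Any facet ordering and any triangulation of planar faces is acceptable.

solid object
 facet normal -0.625 0.778 0.057
  outer loop
   vertex 0.6 2.3 0.5
   vertex 0.5 1.9 4.9
   vertex 3.9 4.9 1.2
  endloop
 endfacet
 facet normal -0.954 -0.296 -0.049
  outer loop
   vertex 0.6 2.3 0.5
   vertex 1.2 0.2 1.5
   vertex 0.5 1.9 4.9
  endloop
 endfacet
 facet normal 0.212 0.655 0.726
  outer loop
   vertex 4.1 1.4 4.3
   vertex 3.9 4.9 1.2
   vertex 0.5 1.9 4.9
  endloop
 endfacet
 facet normal 0.584 0.557 0.591
  outer loop
   vertex 4.1 1.4 4.3
   vertex 4.8 3.0 2.1
   vertex 3.9 4.9 1.2
  endloop
 endfacet
 facet normal -0.052 -0.897 0.438
  outer loop
   vertex 4.1 1.4 4.3
   vertex 0.5 1.9 4.9
   vertex 1.2 0.2 1.5
  endloop
 endfacet
 facet normal 0.749 0.042 -0.661
  outer loop
   vertex 4.1 2.9 1.3
   vertex 3.9 4.9 1.2
   vertex 4.8 3.0 2.1
  endloop
 endfacet
 facet normal 0.227 -0.026 -0.974
  outer loop
   vertex 4.1 2.9 1.3
   vertex 0.6 2.3 0.5
   vertex 3.9 4.9 1.2
  endloop
 endfacet
 facet normal 0.211 -0.370 -0.905
  outer loop
   vertex 2.8 1.6 1.3
   vertex 1.2 0.2 1.5
   vertex 0.6 2.3 0.5
  endloop
 endfacet
 facet normal 0.257 -0.257 -0.932
  outer loop
   vertex 2.8 1.6 1.3
   vertex 0.6 2.3 0.5
   vertex 4.1 2.9 1.3
  endloop
 endfacet
 facet normal 0.625 -0.625 -0.469
  outer loop
   vertex 2.8 1.6 1.3
   vertex 4.1 2.9 1.3
   vertex 4.8 3.0 2.1
  endloop
 endfacet
 facet normal 0.626 -0.712 -0.319
  outer loop
   vertex 2.8 1.6 1.3
   vertex 4.8 3.0 2.1
   vertex 4.1 1.4 4.3
  endloop
 endfacet
 facet normal 0.604 -0.734 -0.311
  outer loop
   vertex 2.8 1.6 1.3
   vertex 4.1 1.4 4.3
   vertex 1.2 0.2 1.5
  endloop
 endfacet
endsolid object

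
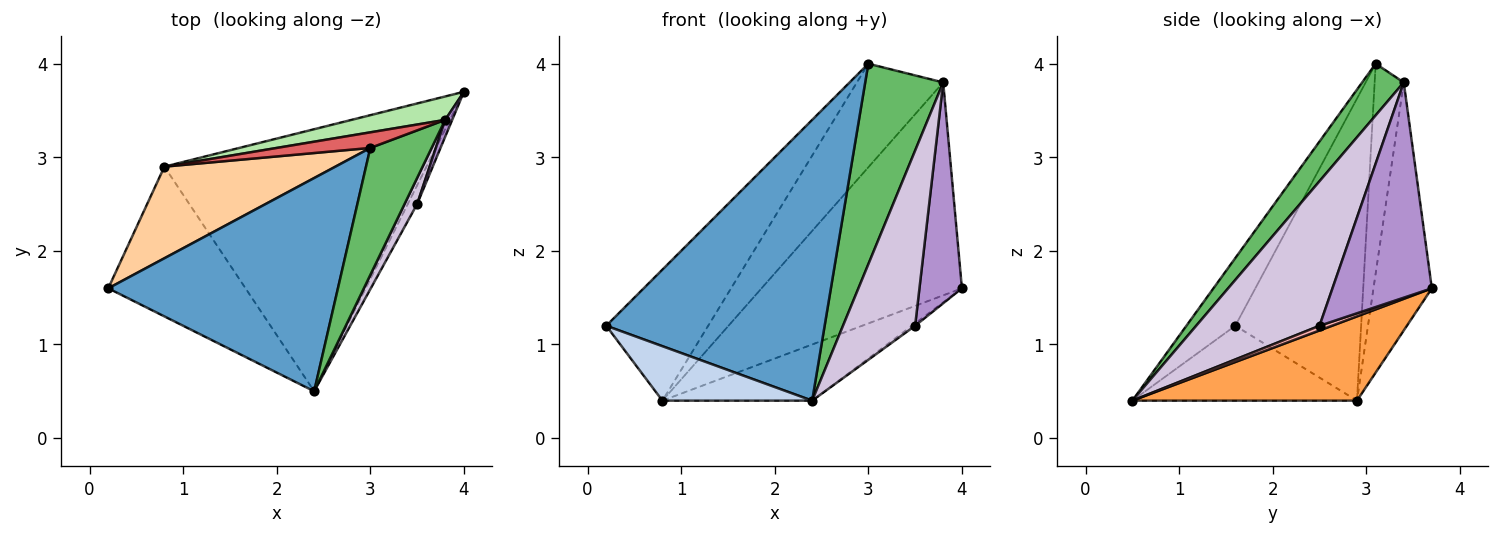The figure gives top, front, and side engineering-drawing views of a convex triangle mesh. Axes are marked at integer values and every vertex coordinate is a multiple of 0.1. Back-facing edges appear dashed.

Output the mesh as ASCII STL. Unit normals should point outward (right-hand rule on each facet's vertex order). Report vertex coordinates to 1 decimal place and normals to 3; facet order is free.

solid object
 facet normal -0.175 -0.784 0.595
  outer loop
   vertex 3.0 3.1 4.0
   vertex 0.2 1.6 1.2
   vertex 2.4 0.5 0.4
  endloop
 endfacet
 facet normal -0.456 -0.304 -0.836
  outer loop
   vertex 0.8 2.9 0.4
   vertex 2.4 0.5 0.4
   vertex 0.2 1.6 1.2
  endloop
 endfacet
 facet normal 0.300 0.200 -0.933
  outer loop
   vertex 0.8 2.9 0.4
   vertex 4.0 3.7 1.6
   vertex 2.4 0.5 0.4
  endloop
 endfacet
 facet normal -0.711 0.576 0.403
  outer loop
   vertex 0.8 2.9 0.4
   vertex 0.2 1.6 1.2
   vertex 3.0 3.1 4.0
  endloop
 endfacet
 facet normal 0.411 -0.770 0.488
  outer loop
   vertex 3.8 3.4 3.8
   vertex 3.0 3.1 4.0
   vertex 2.4 0.5 0.4
  endloop
 endfacet
 facet normal -0.278 0.955 0.105
  outer loop
   vertex 3.8 3.4 3.8
   vertex 4.0 3.7 1.6
   vertex 0.8 2.9 0.4
  endloop
 endfacet
 facet normal -0.316 0.938 0.141
  outer loop
   vertex 3.8 3.4 3.8
   vertex 0.8 2.9 0.4
   vertex 3.0 3.1 4.0
  endloop
 endfacet
 facet normal 0.444 0.111 -0.889
  outer loop
   vertex 3.5 2.5 1.2
   vertex 2.4 0.5 0.4
   vertex 4.0 3.7 1.6
  endloop
 endfacet
 facet normal 0.919 -0.393 0.030
  outer loop
   vertex 3.5 2.5 1.2
   vertex 4.0 3.7 1.6
   vertex 3.8 3.4 3.8
  endloop
 endfacet
 facet normal 0.861 -0.503 0.075
  outer loop
   vertex 3.5 2.5 1.2
   vertex 3.8 3.4 3.8
   vertex 2.4 0.5 0.4
  endloop
 endfacet
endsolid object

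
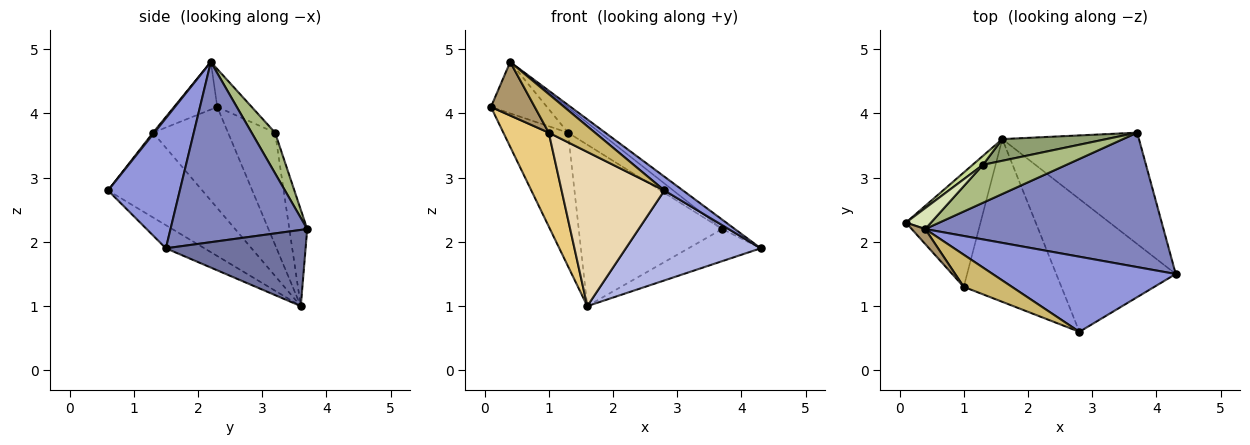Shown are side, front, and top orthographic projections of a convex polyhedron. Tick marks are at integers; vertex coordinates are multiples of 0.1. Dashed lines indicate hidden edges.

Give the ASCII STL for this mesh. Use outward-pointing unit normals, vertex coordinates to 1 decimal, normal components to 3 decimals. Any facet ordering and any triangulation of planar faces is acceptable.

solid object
 facet normal 0.472 0.244 -0.847
  outer loop
   vertex 1.6 3.6 1.0
   vertex 3.7 3.7 2.2
   vertex 4.3 1.5 1.9
  endloop
 endfacet
 facet normal 0.602 0.056 0.796
  outer loop
   vertex 0.4 2.2 4.8
   vertex 4.3 1.5 1.9
   vertex 3.7 3.7 2.2
  endloop
 endfacet
 facet normal 0.573 -0.148 0.806
  outer loop
   vertex 2.8 0.6 2.8
   vertex 4.3 1.5 1.9
   vertex 0.4 2.2 4.8
  endloop
 endfacet
 facet normal -0.158 -0.554 -0.817
  outer loop
   vertex 2.8 0.6 2.8
   vertex 1.6 3.6 1.0
   vertex 4.3 1.5 1.9
  endloop
 endfacet
 facet normal -0.122 0.984 0.132
  outer loop
   vertex 1.3 3.2 3.7
   vertex 3.7 3.7 2.2
   vertex 1.6 3.6 1.0
  endloop
 endfacet
 facet normal 0.376 0.511 0.773
  outer loop
   vertex 1.3 3.2 3.7
   vertex 0.4 2.2 4.8
   vertex 3.7 3.7 2.2
  endloop
 endfacet
 facet normal -0.587 0.807 0.054
  outer loop
   vertex 1.3 3.2 3.7
   vertex 1.6 3.6 1.0
   vertex 0.1 2.3 4.1
  endloop
 endfacet
 facet normal -0.495 0.805 0.327
  outer loop
   vertex 1.3 3.2 3.7
   vertex 0.1 2.3 4.1
   vertex 0.4 2.2 4.8
  endloop
 endfacet
 facet normal -0.689 -0.698 0.195
  outer loop
   vertex 1.0 1.3 3.7
   vertex 0.4 2.2 4.8
   vertex 0.1 2.3 4.1
  endloop
 endfacet
 facet normal 0.021 -0.768 0.640
  outer loop
   vertex 1.0 1.3 3.7
   vertex 2.8 0.6 2.8
   vertex 0.4 2.2 4.8
  endloop
 endfacet
 facet normal -0.724 -0.438 -0.534
  outer loop
   vertex 1.0 1.3 3.7
   vertex 0.1 2.3 4.1
   vertex 1.6 3.6 1.0
  endloop
 endfacet
 facet normal -0.533 -0.582 -0.614
  outer loop
   vertex 1.0 1.3 3.7
   vertex 1.6 3.6 1.0
   vertex 2.8 0.6 2.8
  endloop
 endfacet
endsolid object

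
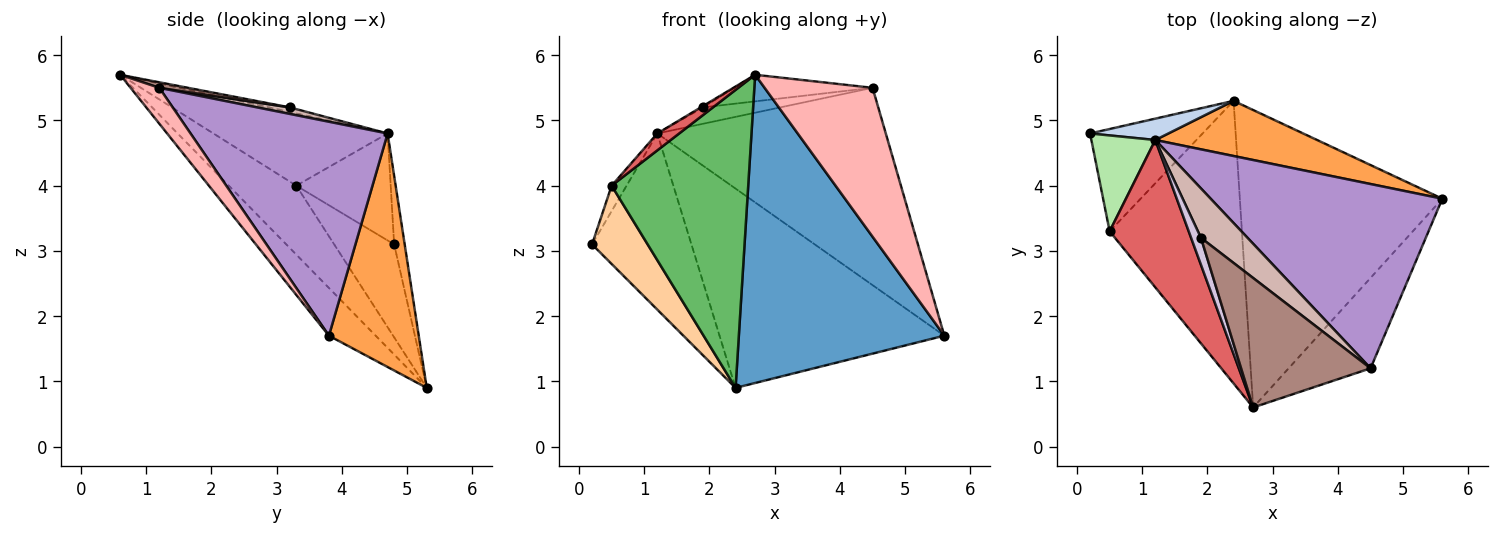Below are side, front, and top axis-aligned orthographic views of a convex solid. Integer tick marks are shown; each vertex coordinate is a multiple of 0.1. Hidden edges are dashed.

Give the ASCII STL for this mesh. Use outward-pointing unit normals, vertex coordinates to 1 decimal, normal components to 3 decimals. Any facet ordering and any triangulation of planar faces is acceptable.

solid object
 facet normal -0.162 -0.710 -0.685
  outer loop
   vertex 2.4 5.3 0.9
   vertex 5.6 3.8 1.7
   vertex 2.7 0.6 5.7
  endloop
 endfacet
 facet normal -0.105 0.987 0.120
  outer loop
   vertex 1.2 4.7 4.8
   vertex 2.4 5.3 0.9
   vertex 0.2 4.8 3.1
  endloop
 endfacet
 facet normal 0.359 0.899 0.249
  outer loop
   vertex 1.2 4.7 4.8
   vertex 5.6 3.8 1.7
   vertex 2.4 5.3 0.9
  endloop
 endfacet
 facet normal -0.549 -0.508 -0.664
  outer loop
   vertex 0.5 3.3 4.0
   vertex 0.2 4.8 3.1
   vertex 2.4 5.3 0.9
  endloop
 endfacet
 facet normal -0.338 -0.683 -0.648
  outer loop
   vertex 0.5 3.3 4.0
   vertex 2.4 5.3 0.9
   vertex 2.7 0.6 5.7
  endloop
 endfacet
 facet normal -0.851 0.135 0.508
  outer loop
   vertex 0.5 3.3 4.0
   vertex 1.2 4.7 4.8
   vertex 0.2 4.8 3.1
  endloop
 endfacet
 facet normal -0.672 -0.084 0.736
  outer loop
   vertex 0.5 3.3 4.0
   vertex 2.7 0.6 5.7
   vertex 1.2 4.7 4.8
  endloop
 endfacet
 facet normal 0.222 -0.833 -0.506
  outer loop
   vertex 4.5 1.2 5.5
   vertex 2.7 0.6 5.7
   vertex 5.6 3.8 1.7
  endloop
 endfacet
 facet normal 0.533 0.618 0.577
  outer loop
   vertex 4.5 1.2 5.5
   vertex 5.6 3.8 1.7
   vertex 1.2 4.7 4.8
  endloop
 endfacet
 facet normal -0.423 0.044 0.905
  outer loop
   vertex 1.9 3.2 5.2
   vertex 1.2 4.7 4.8
   vertex 2.7 0.6 5.7
  endloop
 endfacet
 facet normal 0.042 0.201 0.979
  outer loop
   vertex 1.9 3.2 5.2
   vertex 2.7 0.6 5.7
   vertex 4.5 1.2 5.5
  endloop
 endfacet
 facet normal 0.132 0.312 0.941
  outer loop
   vertex 1.9 3.2 5.2
   vertex 4.5 1.2 5.5
   vertex 1.2 4.7 4.8
  endloop
 endfacet
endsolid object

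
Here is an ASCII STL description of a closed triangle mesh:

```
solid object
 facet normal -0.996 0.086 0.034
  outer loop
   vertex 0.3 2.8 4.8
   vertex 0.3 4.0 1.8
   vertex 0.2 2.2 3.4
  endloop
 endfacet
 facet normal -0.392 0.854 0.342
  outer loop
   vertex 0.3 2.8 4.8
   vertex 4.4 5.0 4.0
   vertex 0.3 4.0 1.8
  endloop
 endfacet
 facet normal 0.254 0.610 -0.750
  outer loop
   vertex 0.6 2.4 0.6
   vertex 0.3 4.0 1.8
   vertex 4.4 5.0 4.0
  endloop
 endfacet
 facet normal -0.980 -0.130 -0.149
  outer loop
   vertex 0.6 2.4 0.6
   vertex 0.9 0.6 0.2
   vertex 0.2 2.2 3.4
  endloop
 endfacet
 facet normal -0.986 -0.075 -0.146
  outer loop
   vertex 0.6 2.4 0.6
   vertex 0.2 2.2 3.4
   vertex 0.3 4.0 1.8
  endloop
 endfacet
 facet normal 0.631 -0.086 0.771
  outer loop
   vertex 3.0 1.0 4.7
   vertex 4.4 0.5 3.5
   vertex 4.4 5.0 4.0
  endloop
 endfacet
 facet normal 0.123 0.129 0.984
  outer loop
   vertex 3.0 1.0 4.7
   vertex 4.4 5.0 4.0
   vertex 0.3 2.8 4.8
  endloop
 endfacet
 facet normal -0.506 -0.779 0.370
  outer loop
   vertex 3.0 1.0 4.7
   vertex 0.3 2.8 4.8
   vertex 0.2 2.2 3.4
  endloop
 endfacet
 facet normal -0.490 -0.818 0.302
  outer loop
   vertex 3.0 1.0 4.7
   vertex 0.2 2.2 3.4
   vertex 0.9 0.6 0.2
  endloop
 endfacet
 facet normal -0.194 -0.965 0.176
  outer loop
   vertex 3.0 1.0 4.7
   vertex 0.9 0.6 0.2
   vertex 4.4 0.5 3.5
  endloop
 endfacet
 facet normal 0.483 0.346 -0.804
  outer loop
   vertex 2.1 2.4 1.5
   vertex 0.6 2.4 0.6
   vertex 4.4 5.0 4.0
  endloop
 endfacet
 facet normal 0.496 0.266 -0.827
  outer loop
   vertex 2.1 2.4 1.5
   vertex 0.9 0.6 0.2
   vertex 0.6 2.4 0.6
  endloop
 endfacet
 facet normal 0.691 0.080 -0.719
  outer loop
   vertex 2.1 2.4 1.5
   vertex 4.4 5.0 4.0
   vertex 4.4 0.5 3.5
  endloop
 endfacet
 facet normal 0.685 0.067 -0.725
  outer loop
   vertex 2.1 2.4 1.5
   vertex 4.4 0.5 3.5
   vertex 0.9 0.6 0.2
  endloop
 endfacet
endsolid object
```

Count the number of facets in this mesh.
14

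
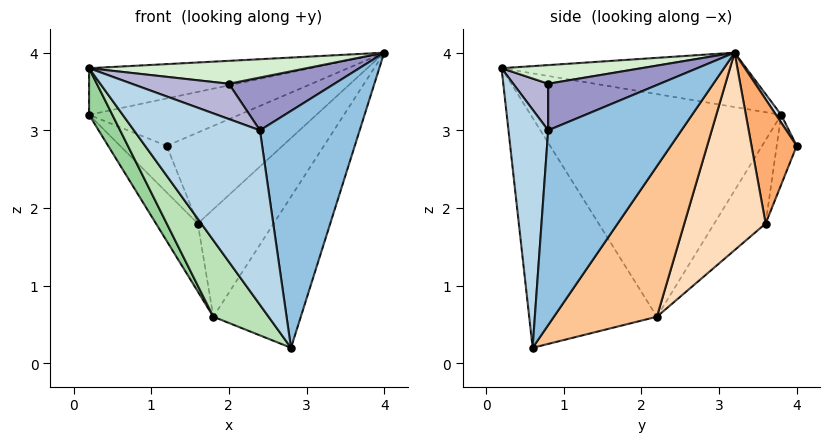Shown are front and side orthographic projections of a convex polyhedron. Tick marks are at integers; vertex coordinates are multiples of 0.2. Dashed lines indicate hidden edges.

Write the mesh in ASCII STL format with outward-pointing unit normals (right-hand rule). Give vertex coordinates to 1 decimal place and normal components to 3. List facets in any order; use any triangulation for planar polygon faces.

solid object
 facet normal -0.179 0.162 0.971
  outer loop
   vertex 0.2 0.2 3.8
   vertex 4.0 3.2 4.0
   vertex 0.2 3.8 3.2
  endloop
 endfacet
 facet normal 0.791 -0.592 0.155
  outer loop
   vertex 2.4 0.8 3.0
   vertex 2.8 0.6 0.2
   vertex 4.0 3.2 4.0
  endloop
 endfacet
 facet normal 0.299 -0.948 0.110
  outer loop
   vertex 2.4 0.8 3.0
   vertex 0.2 0.2 3.8
   vertex 2.8 0.6 0.2
  endloop
 endfacet
 facet normal 0.030 0.862 0.505
  outer loop
   vertex 1.2 4.0 2.8
   vertex 0.2 3.8 3.2
   vertex 4.0 3.2 4.0
  endloop
 endfacet
 facet normal -0.349 0.814 -0.465
  outer loop
   vertex 1.2 4.0 2.8
   vertex 1.6 3.6 1.8
   vertex 0.2 3.8 3.2
  endloop
 endfacet
 facet normal 0.355 0.908 -0.222
  outer loop
   vertex 1.2 4.0 2.8
   vertex 4.0 3.2 4.0
   vertex 1.6 3.6 1.8
  endloop
 endfacet
 facet normal 0.629 0.534 -0.564
  outer loop
   vertex 1.8 2.2 0.6
   vertex 4.0 3.2 4.0
   vertex 2.8 0.6 0.2
  endloop
 endfacet
 facet normal 0.606 0.566 -0.559
  outer loop
   vertex 1.8 2.2 0.6
   vertex 1.6 3.6 1.8
   vertex 4.0 3.2 4.0
  endloop
 endfacet
 facet normal -0.586 0.477 -0.655
  outer loop
   vertex 1.8 2.2 0.6
   vertex 0.2 3.8 3.2
   vertex 1.6 3.6 1.8
  endloop
 endfacet
 facet normal -0.870 -0.081 -0.486
  outer loop
   vertex 1.8 2.2 0.6
   vertex 0.2 0.2 3.8
   vertex 0.2 3.8 3.2
  endloop
 endfacet
 facet normal -0.749 -0.324 -0.577
  outer loop
   vertex 1.8 2.2 0.6
   vertex 2.8 0.6 0.2
   vertex 0.2 0.2 3.8
  endloop
 endfacet
 facet normal 0.212 -0.330 0.920
  outer loop
   vertex 2.0 0.8 3.6
   vertex 4.0 3.2 4.0
   vertex 0.2 0.2 3.8
  endloop
 endfacet
 facet normal 0.654 -0.618 0.436
  outer loop
   vertex 2.0 0.8 3.6
   vertex 2.4 0.8 3.0
   vertex 4.0 3.2 4.0
  endloop
 endfacet
 facet normal 0.330 -0.918 0.220
  outer loop
   vertex 2.0 0.8 3.6
   vertex 0.2 0.2 3.8
   vertex 2.4 0.8 3.0
  endloop
 endfacet
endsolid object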